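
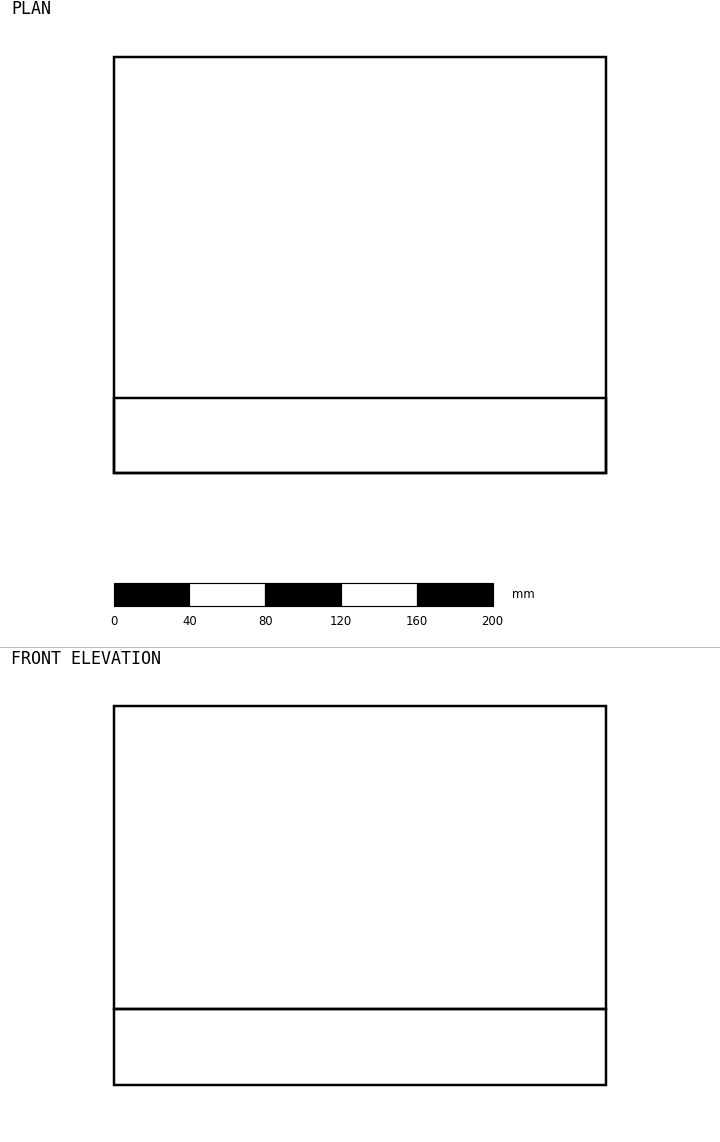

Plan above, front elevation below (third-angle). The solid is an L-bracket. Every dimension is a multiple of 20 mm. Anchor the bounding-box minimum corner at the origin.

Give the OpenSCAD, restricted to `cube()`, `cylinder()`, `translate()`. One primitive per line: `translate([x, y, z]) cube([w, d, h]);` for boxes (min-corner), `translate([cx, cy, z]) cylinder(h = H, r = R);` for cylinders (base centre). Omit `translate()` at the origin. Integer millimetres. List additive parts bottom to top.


cube([260, 220, 40]);
translate([0, 0, 40]) cube([260, 40, 160]);


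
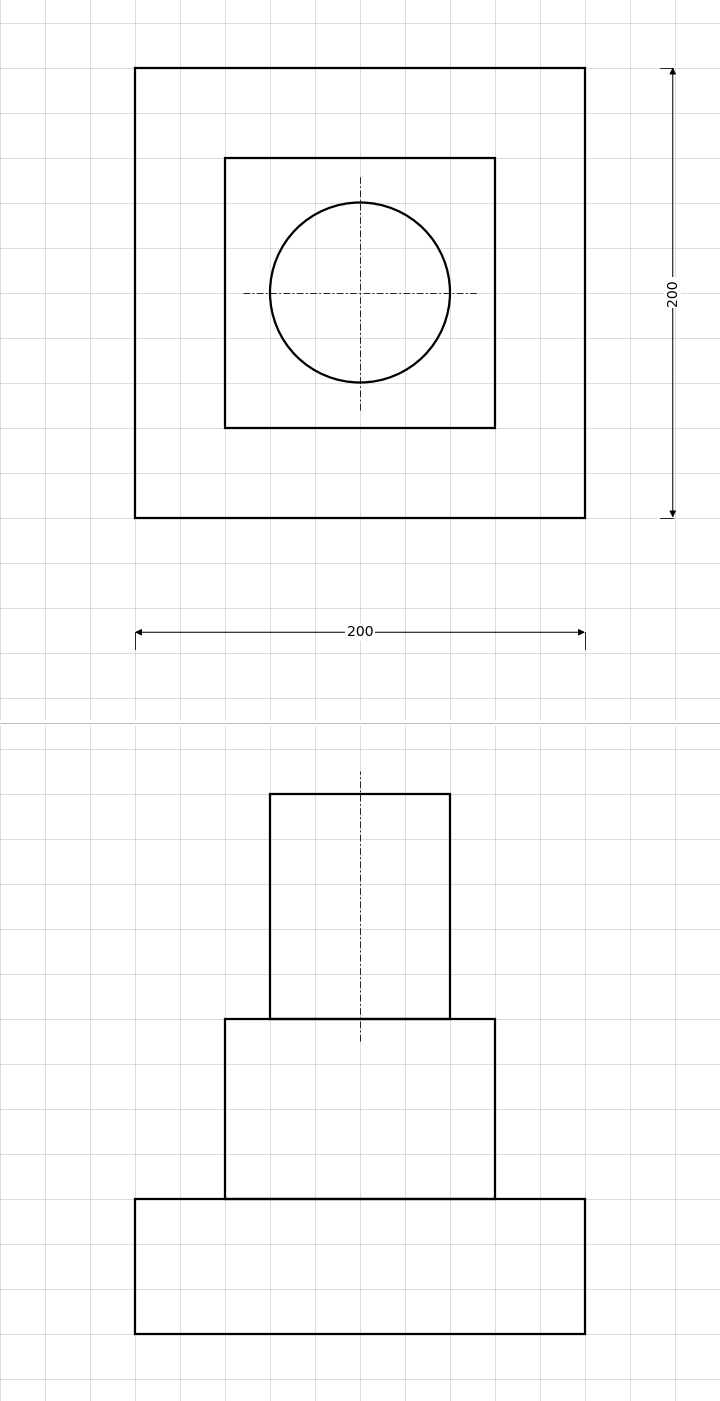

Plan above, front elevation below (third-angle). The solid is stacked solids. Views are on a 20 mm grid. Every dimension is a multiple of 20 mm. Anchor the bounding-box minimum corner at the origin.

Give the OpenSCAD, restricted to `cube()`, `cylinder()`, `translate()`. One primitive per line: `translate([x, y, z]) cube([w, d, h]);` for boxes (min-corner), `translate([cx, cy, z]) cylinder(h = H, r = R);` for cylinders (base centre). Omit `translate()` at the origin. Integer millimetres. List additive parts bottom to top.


cube([200, 200, 60]);
translate([40, 40, 60]) cube([120, 120, 80]);
translate([100, 100, 140]) cylinder(h = 100, r = 40);


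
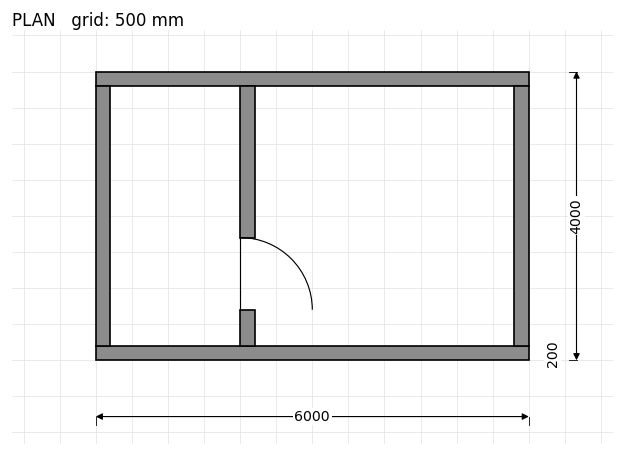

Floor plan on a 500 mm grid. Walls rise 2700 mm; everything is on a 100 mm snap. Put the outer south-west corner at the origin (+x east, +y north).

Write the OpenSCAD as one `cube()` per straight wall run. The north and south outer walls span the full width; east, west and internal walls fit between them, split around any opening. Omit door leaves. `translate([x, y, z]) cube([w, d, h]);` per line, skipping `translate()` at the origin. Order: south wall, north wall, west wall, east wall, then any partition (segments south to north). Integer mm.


cube([6000, 200, 2700]);
translate([0, 3800, 0]) cube([6000, 200, 2700]);
translate([0, 200, 0]) cube([200, 3600, 2700]);
translate([5800, 200, 0]) cube([200, 3600, 2700]);
translate([2000, 200, 0]) cube([200, 500, 2700]);
translate([2000, 1700, 0]) cube([200, 2100, 2700]);


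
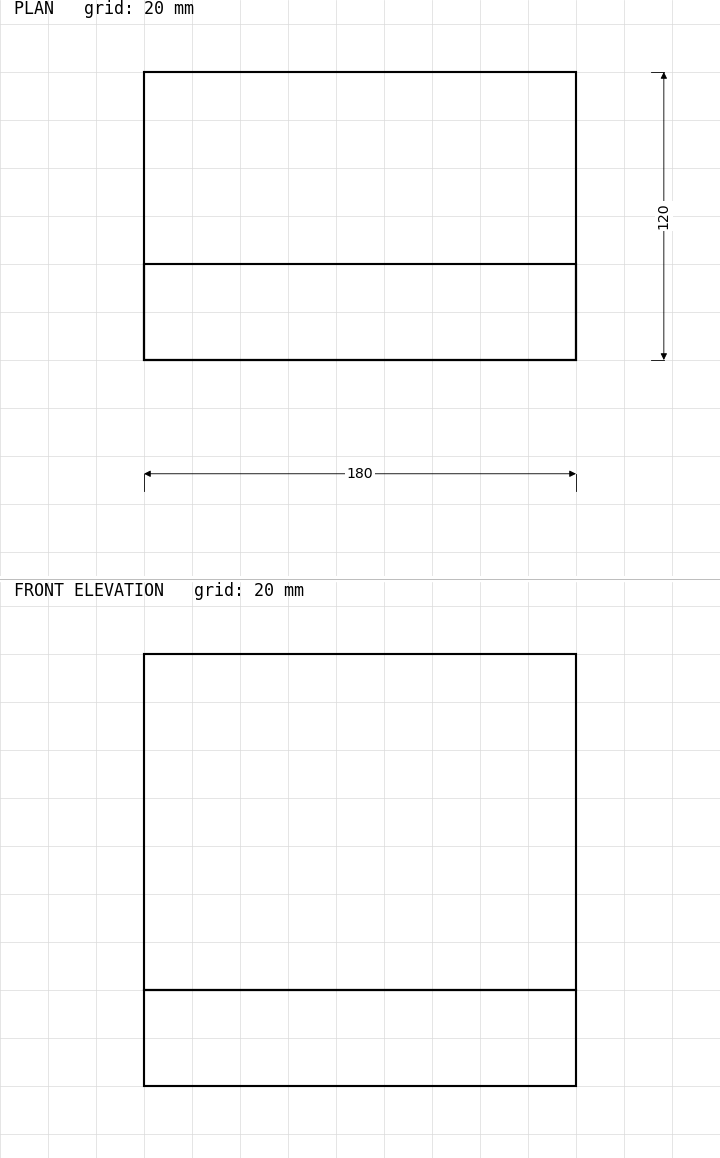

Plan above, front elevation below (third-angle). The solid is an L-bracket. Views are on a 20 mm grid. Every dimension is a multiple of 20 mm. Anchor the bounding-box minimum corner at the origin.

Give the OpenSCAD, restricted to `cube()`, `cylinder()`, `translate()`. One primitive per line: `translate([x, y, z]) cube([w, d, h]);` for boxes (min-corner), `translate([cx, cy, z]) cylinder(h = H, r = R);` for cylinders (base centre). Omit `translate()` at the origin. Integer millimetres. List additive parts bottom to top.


cube([180, 120, 40]);
translate([0, 0, 40]) cube([180, 40, 140]);


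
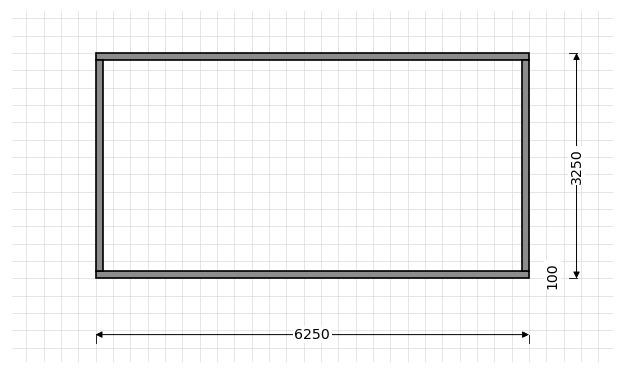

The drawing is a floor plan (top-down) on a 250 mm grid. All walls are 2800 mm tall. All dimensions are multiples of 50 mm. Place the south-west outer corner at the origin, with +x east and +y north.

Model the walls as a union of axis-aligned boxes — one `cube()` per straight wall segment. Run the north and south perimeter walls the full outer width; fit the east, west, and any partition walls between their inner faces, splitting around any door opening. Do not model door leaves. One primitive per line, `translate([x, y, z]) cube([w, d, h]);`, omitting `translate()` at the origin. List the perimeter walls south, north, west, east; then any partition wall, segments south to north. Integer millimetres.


cube([6250, 100, 2800]);
translate([0, 3150, 0]) cube([6250, 100, 2800]);
translate([0, 100, 0]) cube([100, 3050, 2800]);
translate([6150, 100, 0]) cube([100, 3050, 2800]);


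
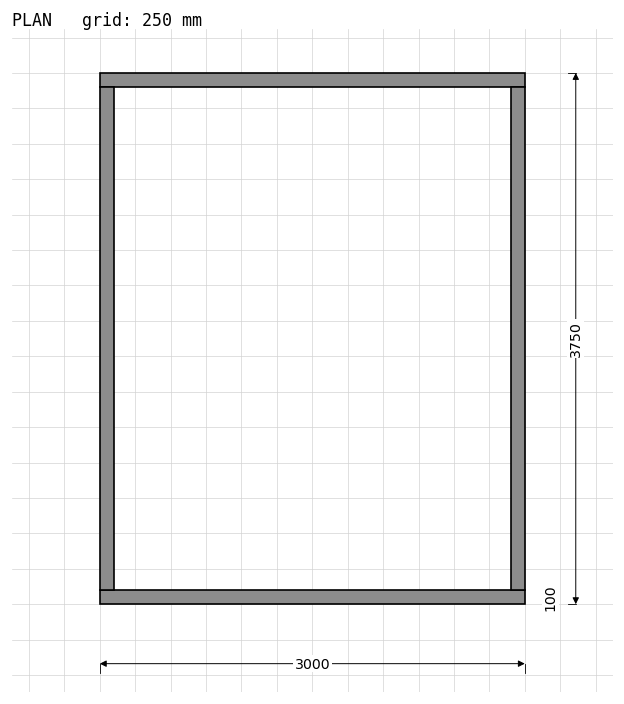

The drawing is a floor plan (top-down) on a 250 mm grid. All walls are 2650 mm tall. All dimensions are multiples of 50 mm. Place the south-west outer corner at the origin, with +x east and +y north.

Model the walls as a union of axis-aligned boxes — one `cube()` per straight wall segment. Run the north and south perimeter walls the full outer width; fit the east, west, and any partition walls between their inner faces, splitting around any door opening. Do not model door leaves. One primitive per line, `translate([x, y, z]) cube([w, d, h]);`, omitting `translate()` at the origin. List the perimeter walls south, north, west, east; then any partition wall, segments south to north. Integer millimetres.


cube([3000, 100, 2650]);
translate([0, 3650, 0]) cube([3000, 100, 2650]);
translate([0, 100, 0]) cube([100, 3550, 2650]);
translate([2900, 100, 0]) cube([100, 3550, 2650]);


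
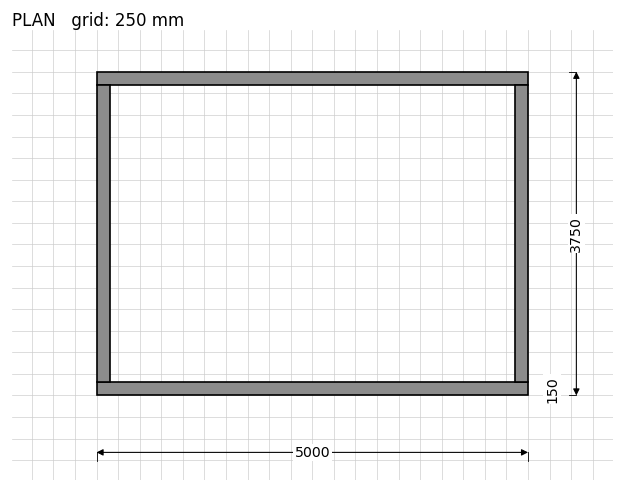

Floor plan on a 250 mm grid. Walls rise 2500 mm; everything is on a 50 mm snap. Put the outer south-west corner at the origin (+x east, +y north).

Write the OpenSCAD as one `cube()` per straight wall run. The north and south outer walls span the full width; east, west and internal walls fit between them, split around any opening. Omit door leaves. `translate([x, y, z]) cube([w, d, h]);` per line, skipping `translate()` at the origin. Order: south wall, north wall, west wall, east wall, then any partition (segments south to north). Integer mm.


cube([5000, 150, 2500]);
translate([0, 3600, 0]) cube([5000, 150, 2500]);
translate([0, 150, 0]) cube([150, 3450, 2500]);
translate([4850, 150, 0]) cube([150, 3450, 2500]);


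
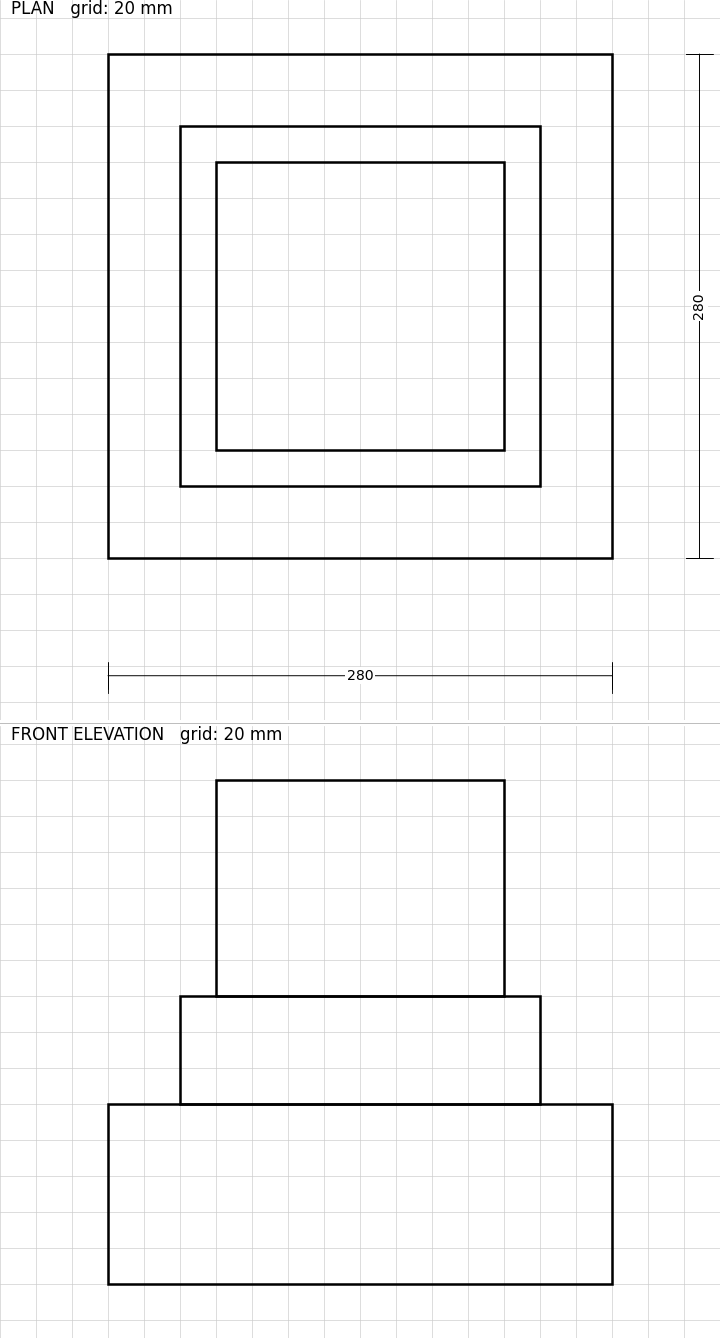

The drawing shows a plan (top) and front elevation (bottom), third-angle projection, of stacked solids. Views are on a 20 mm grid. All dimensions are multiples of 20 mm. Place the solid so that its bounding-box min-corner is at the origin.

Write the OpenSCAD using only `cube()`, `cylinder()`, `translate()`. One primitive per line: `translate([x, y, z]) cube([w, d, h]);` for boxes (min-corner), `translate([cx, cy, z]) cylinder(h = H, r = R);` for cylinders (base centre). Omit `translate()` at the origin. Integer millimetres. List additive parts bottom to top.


cube([280, 280, 100]);
translate([40, 40, 100]) cube([200, 200, 60]);
translate([60, 60, 160]) cube([160, 160, 120]);


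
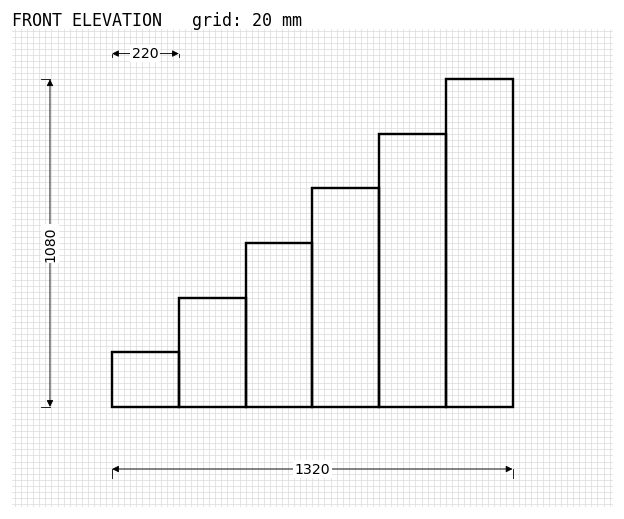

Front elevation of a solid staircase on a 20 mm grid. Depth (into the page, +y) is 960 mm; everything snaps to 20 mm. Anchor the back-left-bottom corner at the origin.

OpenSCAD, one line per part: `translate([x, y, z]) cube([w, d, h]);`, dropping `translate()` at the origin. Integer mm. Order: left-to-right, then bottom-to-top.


cube([220, 960, 180]);
translate([220, 0, 0]) cube([220, 960, 360]);
translate([440, 0, 0]) cube([220, 960, 540]);
translate([660, 0, 0]) cube([220, 960, 720]);
translate([880, 0, 0]) cube([220, 960, 900]);
translate([1100, 0, 0]) cube([220, 960, 1080]);


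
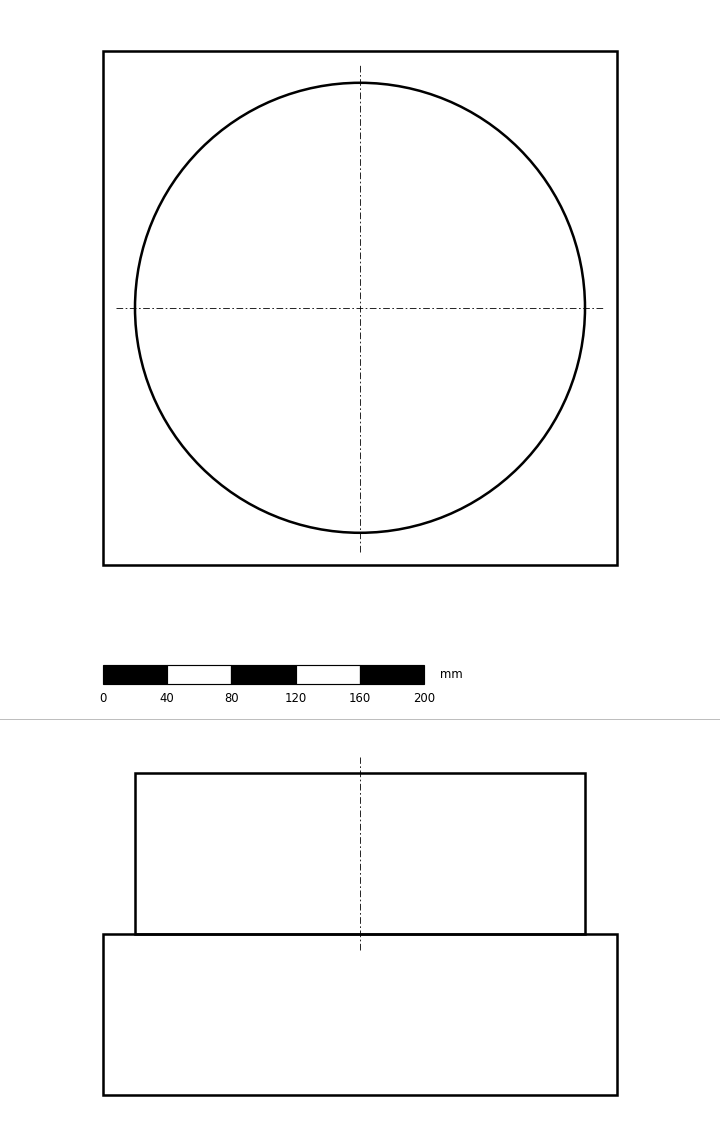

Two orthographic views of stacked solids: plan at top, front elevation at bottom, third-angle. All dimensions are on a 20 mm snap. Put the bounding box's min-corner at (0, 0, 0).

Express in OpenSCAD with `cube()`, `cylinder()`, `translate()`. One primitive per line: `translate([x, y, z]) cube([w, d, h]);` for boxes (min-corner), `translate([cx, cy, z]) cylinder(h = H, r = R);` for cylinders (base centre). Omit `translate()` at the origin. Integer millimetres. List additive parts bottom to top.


cube([320, 320, 100]);
translate([160, 160, 100]) cylinder(h = 100, r = 140);


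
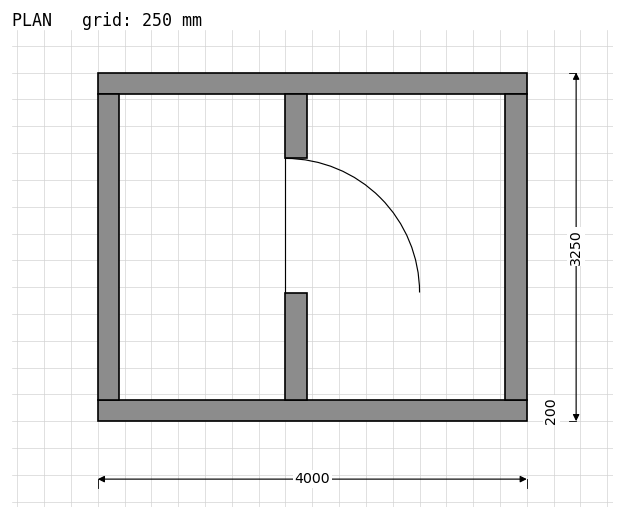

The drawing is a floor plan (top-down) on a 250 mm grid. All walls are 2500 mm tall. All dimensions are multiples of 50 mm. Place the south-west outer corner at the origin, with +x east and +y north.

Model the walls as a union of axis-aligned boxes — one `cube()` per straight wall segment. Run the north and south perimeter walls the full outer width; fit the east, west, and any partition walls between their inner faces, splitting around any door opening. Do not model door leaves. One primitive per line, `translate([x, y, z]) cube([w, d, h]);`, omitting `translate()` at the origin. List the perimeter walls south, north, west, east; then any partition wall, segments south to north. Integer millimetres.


cube([4000, 200, 2500]);
translate([0, 3050, 0]) cube([4000, 200, 2500]);
translate([0, 200, 0]) cube([200, 2850, 2500]);
translate([3800, 200, 0]) cube([200, 2850, 2500]);
translate([1750, 200, 0]) cube([200, 1000, 2500]);
translate([1750, 2450, 0]) cube([200, 600, 2500]);


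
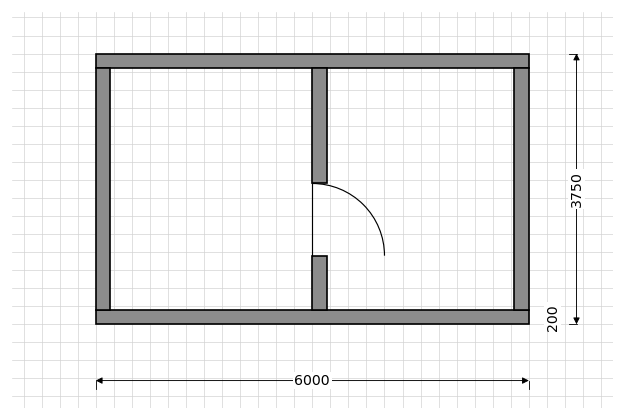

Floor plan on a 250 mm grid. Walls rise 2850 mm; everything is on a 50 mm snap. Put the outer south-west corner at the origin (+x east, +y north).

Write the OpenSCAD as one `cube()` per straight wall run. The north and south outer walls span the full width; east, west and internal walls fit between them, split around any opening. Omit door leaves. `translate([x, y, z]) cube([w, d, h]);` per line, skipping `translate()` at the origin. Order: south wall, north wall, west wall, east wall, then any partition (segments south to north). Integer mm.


cube([6000, 200, 2850]);
translate([0, 3550, 0]) cube([6000, 200, 2850]);
translate([0, 200, 0]) cube([200, 3350, 2850]);
translate([5800, 200, 0]) cube([200, 3350, 2850]);
translate([3000, 200, 0]) cube([200, 750, 2850]);
translate([3000, 1950, 0]) cube([200, 1600, 2850]);


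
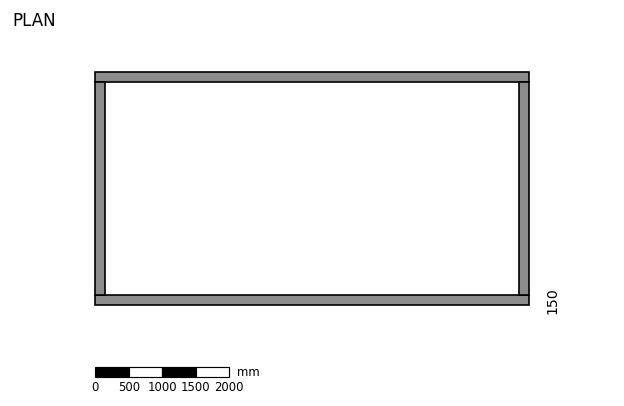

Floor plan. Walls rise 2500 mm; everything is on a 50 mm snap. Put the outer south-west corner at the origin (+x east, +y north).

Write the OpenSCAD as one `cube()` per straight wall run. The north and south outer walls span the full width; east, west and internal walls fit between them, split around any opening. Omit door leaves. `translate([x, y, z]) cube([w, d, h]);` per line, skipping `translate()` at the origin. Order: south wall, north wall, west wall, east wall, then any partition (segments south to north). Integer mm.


cube([6500, 150, 2500]);
translate([0, 3350, 0]) cube([6500, 150, 2500]);
translate([0, 150, 0]) cube([150, 3200, 2500]);
translate([6350, 150, 0]) cube([150, 3200, 2500]);


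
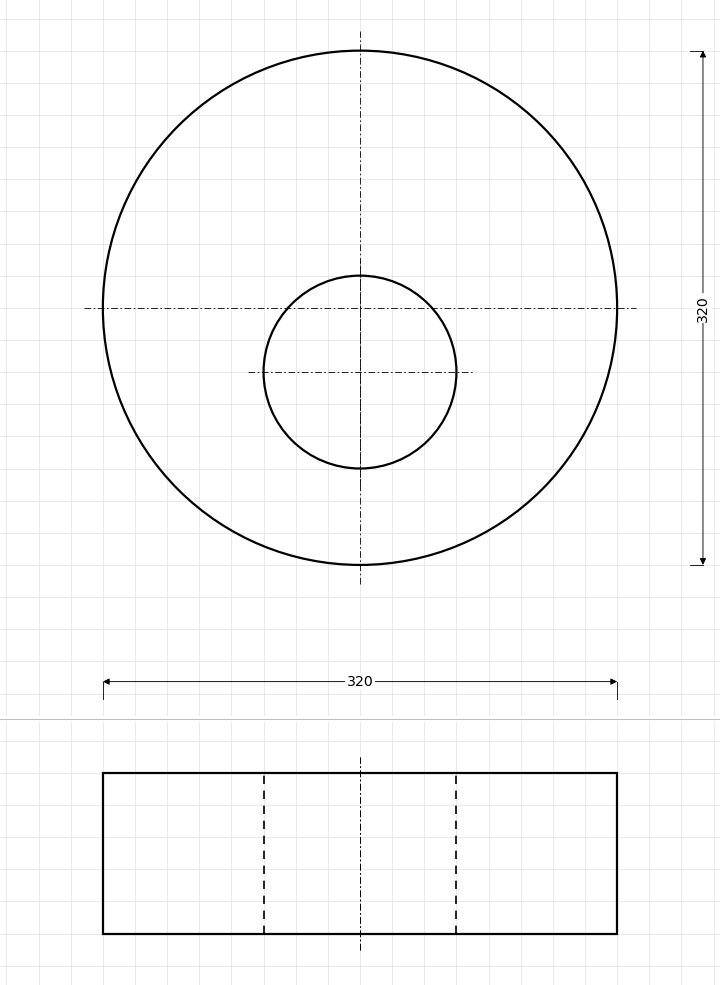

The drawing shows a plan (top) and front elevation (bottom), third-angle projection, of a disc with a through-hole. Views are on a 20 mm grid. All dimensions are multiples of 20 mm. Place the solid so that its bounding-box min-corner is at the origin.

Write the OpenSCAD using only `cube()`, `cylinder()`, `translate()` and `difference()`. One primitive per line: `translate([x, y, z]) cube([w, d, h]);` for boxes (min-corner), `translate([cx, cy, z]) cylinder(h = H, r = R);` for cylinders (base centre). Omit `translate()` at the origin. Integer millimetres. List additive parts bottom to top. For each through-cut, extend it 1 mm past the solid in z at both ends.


difference() {
  translate([160, 160, 0]) cylinder(h = 100, r = 160);
  translate([160, 120, -1]) cylinder(h = 102, r = 60);
}


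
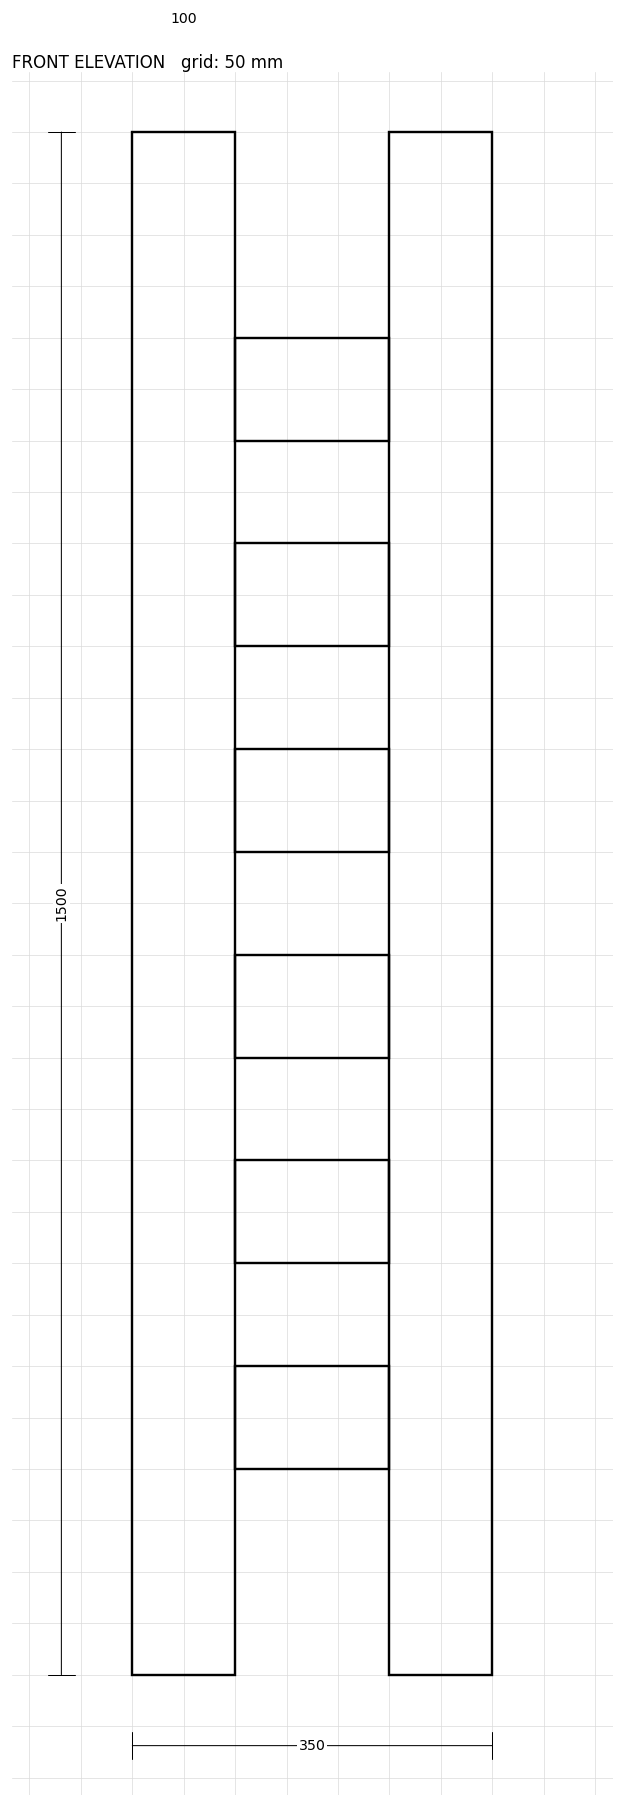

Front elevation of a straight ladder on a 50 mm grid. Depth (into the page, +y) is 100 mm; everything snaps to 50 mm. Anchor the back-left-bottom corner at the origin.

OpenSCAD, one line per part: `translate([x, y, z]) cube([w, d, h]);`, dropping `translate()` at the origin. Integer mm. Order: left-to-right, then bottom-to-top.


cube([100, 100, 1500]);
translate([100, 0, 200]) cube([150, 100, 100]);
translate([100, 0, 400]) cube([150, 100, 100]);
translate([100, 0, 600]) cube([150, 100, 100]);
translate([100, 0, 800]) cube([150, 100, 100]);
translate([100, 0, 1000]) cube([150, 100, 100]);
translate([100, 0, 1200]) cube([150, 100, 100]);
translate([250, 0, 0]) cube([100, 100, 1500]);


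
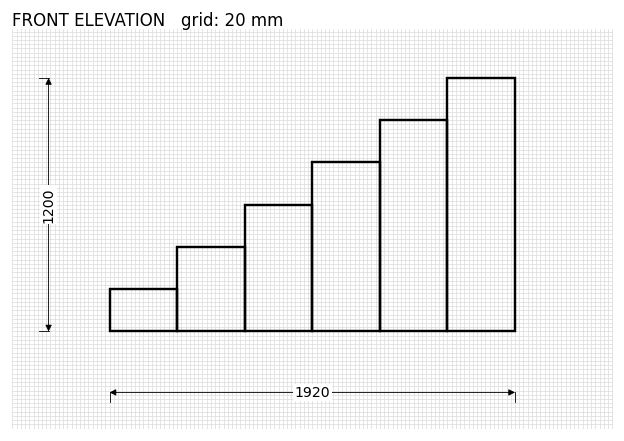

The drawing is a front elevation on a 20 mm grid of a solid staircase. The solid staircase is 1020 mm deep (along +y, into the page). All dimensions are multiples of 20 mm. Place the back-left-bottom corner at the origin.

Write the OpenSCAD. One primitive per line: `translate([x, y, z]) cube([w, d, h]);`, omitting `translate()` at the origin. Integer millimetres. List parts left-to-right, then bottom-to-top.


cube([320, 1020, 200]);
translate([320, 0, 0]) cube([320, 1020, 400]);
translate([640, 0, 0]) cube([320, 1020, 600]);
translate([960, 0, 0]) cube([320, 1020, 800]);
translate([1280, 0, 0]) cube([320, 1020, 1000]);
translate([1600, 0, 0]) cube([320, 1020, 1200]);


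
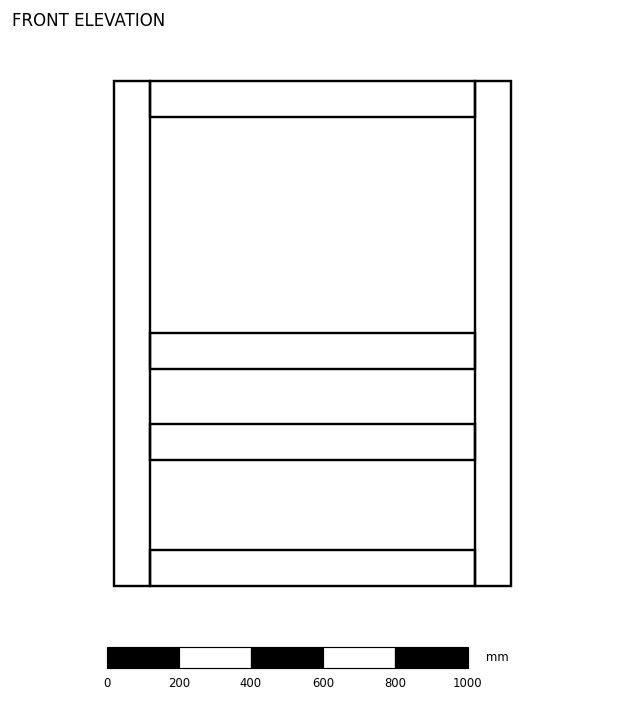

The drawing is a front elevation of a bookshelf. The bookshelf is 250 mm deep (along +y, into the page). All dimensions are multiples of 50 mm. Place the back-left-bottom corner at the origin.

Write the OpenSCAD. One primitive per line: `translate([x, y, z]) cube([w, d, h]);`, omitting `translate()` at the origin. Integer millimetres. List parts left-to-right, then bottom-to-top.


cube([100, 250, 1400]);
translate([100, 0, 0]) cube([900, 250, 100]);
translate([100, 0, 350]) cube([900, 250, 100]);
translate([100, 0, 600]) cube([900, 250, 100]);
translate([100, 0, 1300]) cube([900, 250, 100]);
translate([1000, 0, 0]) cube([100, 250, 1400]);


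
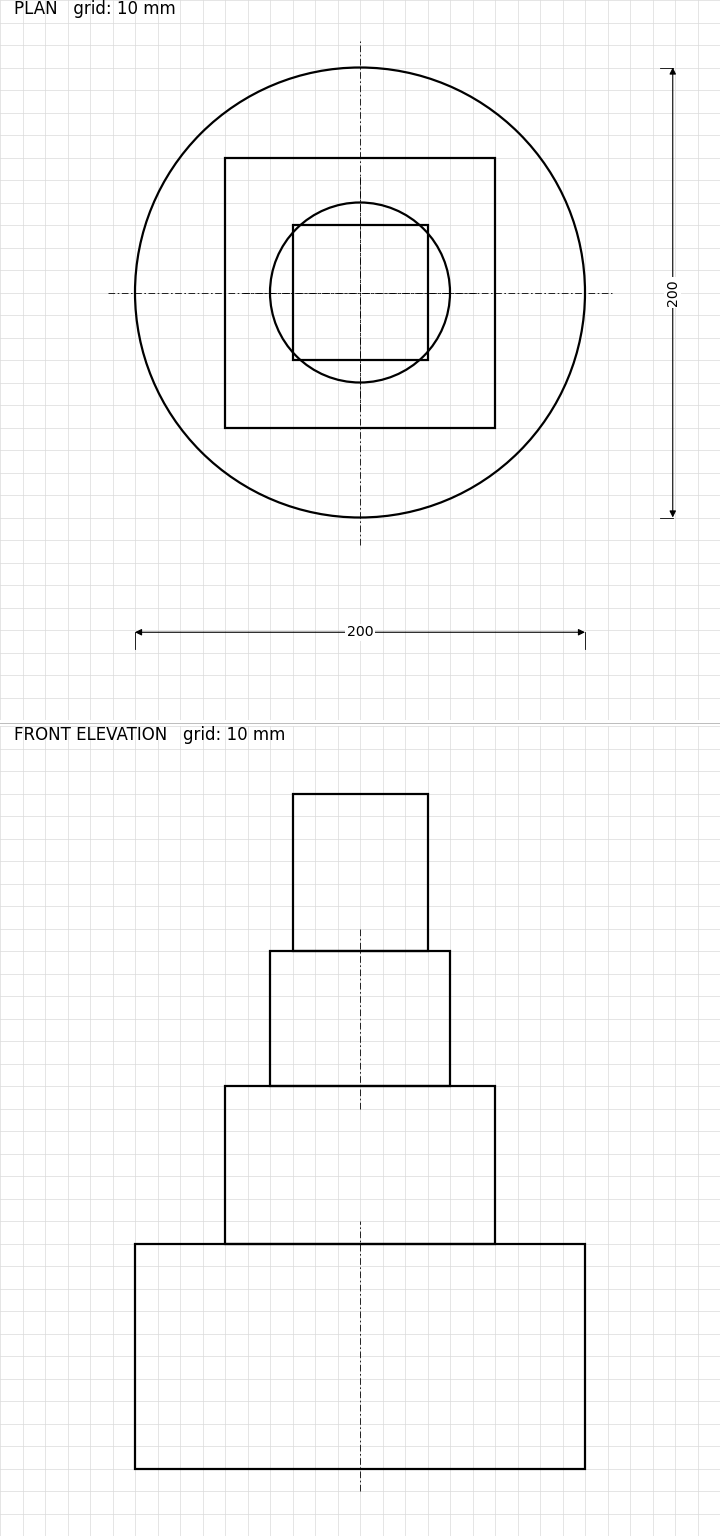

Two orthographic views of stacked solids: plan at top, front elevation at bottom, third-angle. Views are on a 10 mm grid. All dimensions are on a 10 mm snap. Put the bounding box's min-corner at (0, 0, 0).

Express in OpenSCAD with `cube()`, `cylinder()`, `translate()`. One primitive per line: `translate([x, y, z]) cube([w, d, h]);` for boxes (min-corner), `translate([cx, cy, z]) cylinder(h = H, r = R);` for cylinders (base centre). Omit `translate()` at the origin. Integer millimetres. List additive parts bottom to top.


translate([100, 100, 0]) cylinder(h = 100, r = 100);
translate([40, 40, 100]) cube([120, 120, 70]);
translate([100, 100, 170]) cylinder(h = 60, r = 40);
translate([70, 70, 230]) cube([60, 60, 70]);


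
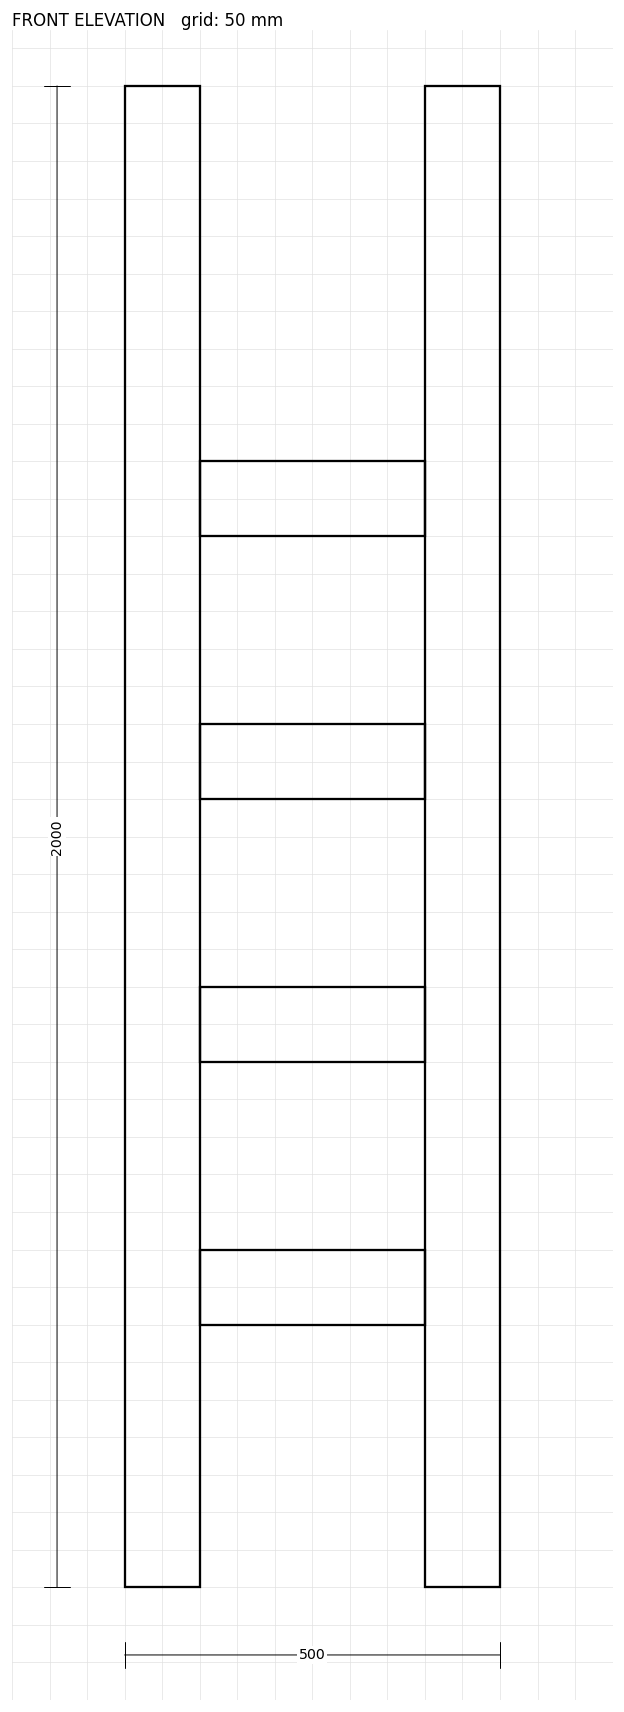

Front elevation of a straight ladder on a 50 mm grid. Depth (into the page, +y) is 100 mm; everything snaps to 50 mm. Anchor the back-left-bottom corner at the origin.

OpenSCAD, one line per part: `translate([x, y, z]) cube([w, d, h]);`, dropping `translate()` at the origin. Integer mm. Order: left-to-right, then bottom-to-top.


cube([100, 100, 2000]);
translate([100, 0, 350]) cube([300, 100, 100]);
translate([100, 0, 700]) cube([300, 100, 100]);
translate([100, 0, 1050]) cube([300, 100, 100]);
translate([100, 0, 1400]) cube([300, 100, 100]);
translate([400, 0, 0]) cube([100, 100, 2000]);


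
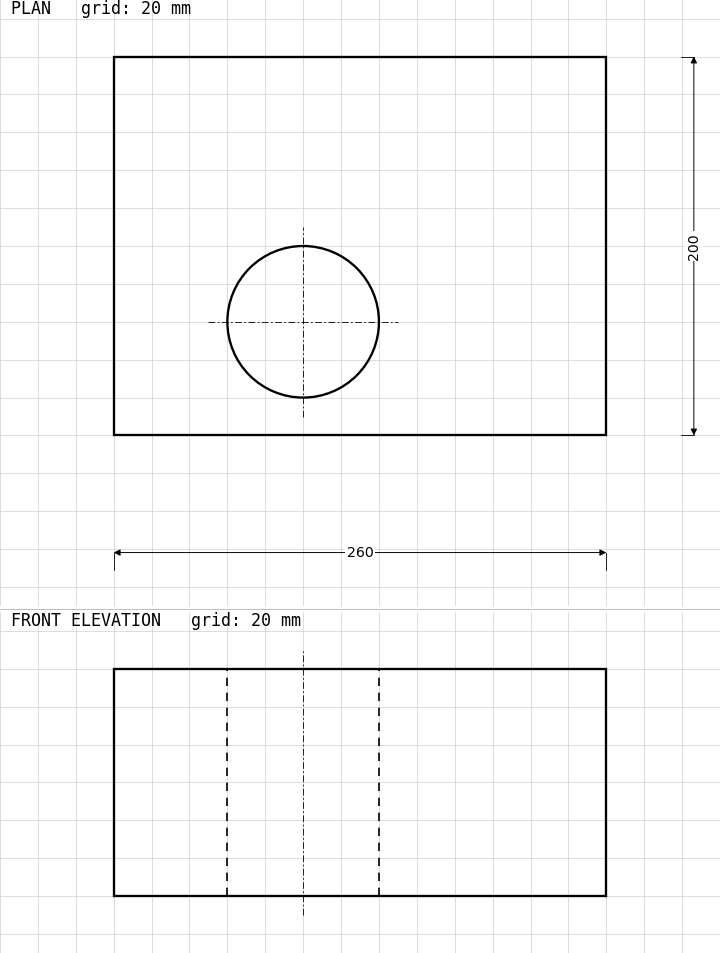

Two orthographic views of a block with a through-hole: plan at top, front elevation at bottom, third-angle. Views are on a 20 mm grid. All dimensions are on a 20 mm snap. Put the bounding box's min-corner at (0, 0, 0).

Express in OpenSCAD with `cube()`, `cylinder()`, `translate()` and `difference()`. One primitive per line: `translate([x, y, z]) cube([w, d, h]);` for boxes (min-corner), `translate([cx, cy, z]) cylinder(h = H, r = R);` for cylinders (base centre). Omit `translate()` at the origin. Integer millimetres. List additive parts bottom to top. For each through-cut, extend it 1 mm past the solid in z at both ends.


difference() {
  cube([260, 200, 120]);
  translate([100, 60, -1]) cylinder(h = 122, r = 40);
}


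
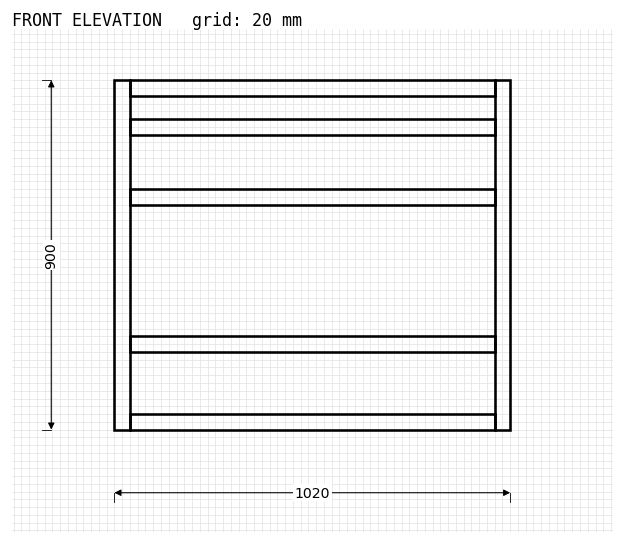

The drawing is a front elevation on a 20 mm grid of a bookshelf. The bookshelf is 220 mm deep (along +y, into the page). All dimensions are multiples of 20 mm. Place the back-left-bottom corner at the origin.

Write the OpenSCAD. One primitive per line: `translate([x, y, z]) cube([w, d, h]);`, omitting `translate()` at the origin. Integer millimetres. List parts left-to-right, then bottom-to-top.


cube([40, 220, 900]);
translate([40, 0, 0]) cube([940, 220, 40]);
translate([40, 0, 200]) cube([940, 220, 40]);
translate([40, 0, 580]) cube([940, 220, 40]);
translate([40, 0, 760]) cube([940, 220, 40]);
translate([40, 0, 860]) cube([940, 220, 40]);
translate([980, 0, 0]) cube([40, 220, 900]);


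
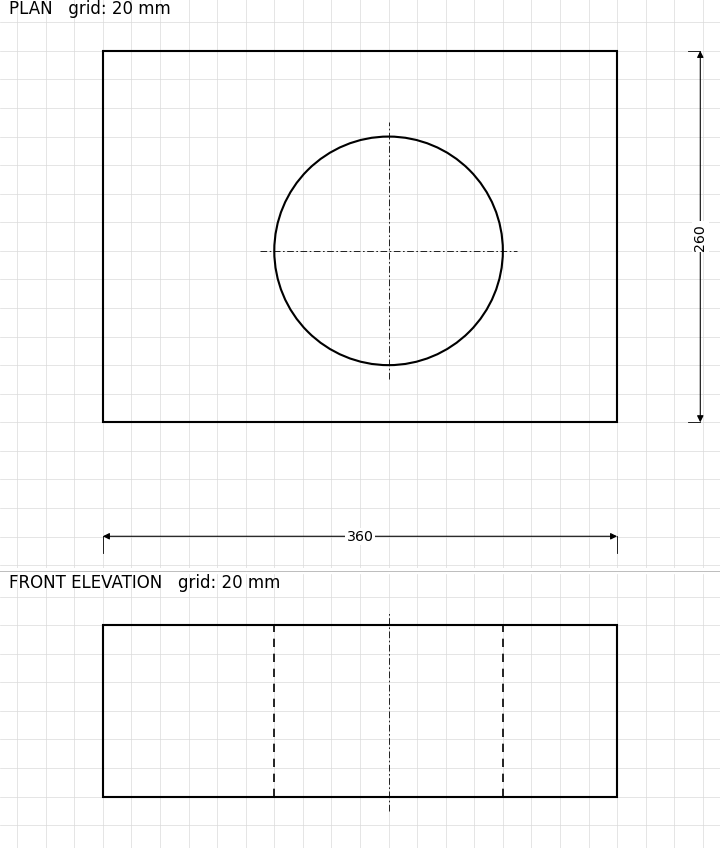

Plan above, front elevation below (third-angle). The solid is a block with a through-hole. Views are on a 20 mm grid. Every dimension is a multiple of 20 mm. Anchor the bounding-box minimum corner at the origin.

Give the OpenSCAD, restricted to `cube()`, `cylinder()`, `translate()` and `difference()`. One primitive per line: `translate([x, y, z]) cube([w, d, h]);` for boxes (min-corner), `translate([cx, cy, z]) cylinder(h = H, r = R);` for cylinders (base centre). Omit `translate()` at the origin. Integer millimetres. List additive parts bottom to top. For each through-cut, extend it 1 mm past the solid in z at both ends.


difference() {
  cube([360, 260, 120]);
  translate([200, 120, -1]) cylinder(h = 122, r = 80);
}


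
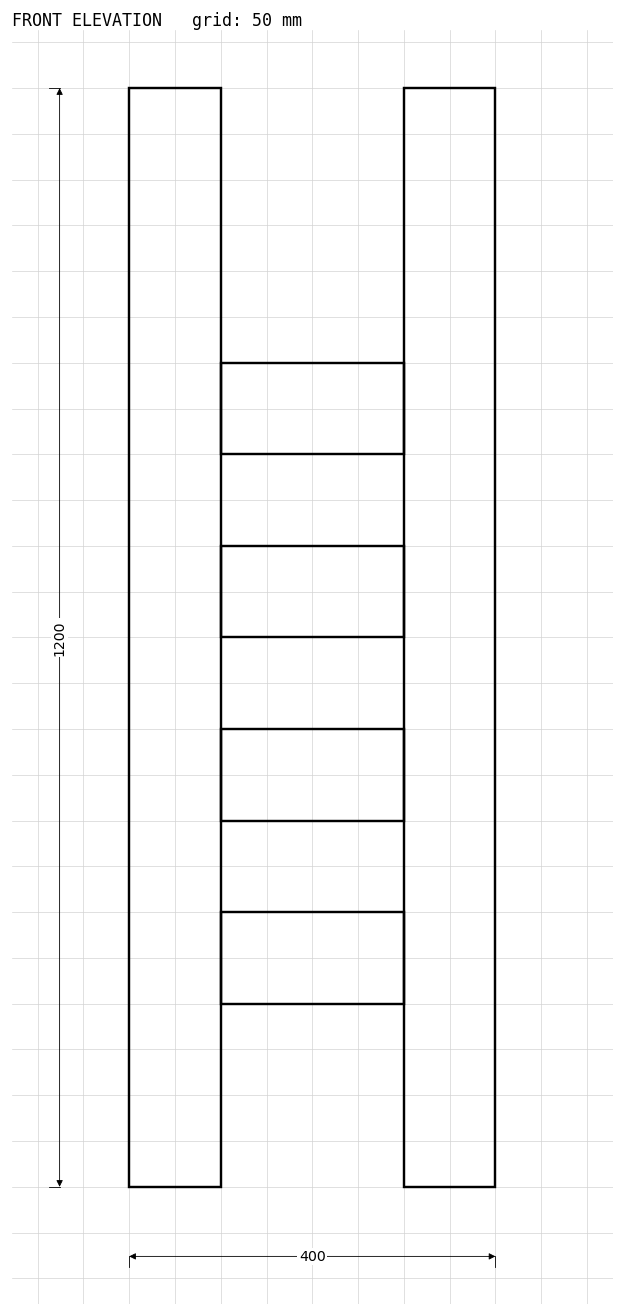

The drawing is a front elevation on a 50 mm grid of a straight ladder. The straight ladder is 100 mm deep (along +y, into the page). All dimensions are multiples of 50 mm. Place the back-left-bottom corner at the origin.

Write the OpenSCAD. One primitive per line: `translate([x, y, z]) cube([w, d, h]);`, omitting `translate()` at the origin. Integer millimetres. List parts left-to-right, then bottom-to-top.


cube([100, 100, 1200]);
translate([100, 0, 200]) cube([200, 100, 100]);
translate([100, 0, 400]) cube([200, 100, 100]);
translate([100, 0, 600]) cube([200, 100, 100]);
translate([100, 0, 800]) cube([200, 100, 100]);
translate([300, 0, 0]) cube([100, 100, 1200]);


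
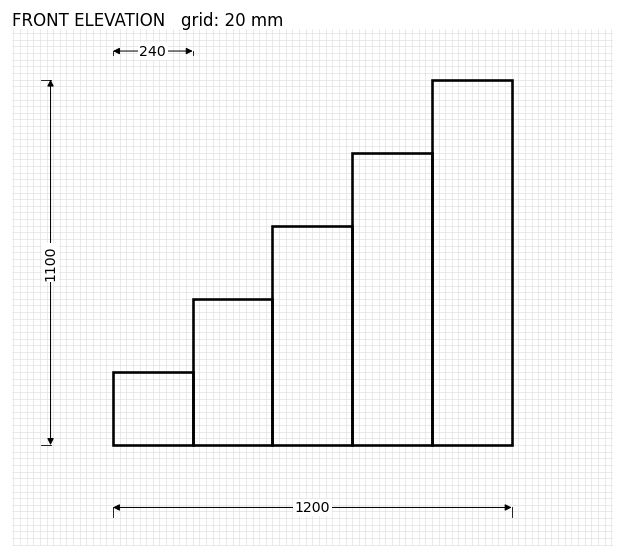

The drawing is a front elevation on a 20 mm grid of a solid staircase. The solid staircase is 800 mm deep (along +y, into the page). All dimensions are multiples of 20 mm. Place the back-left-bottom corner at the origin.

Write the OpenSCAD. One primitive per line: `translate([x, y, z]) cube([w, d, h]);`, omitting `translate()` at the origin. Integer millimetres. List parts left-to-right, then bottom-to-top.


cube([240, 800, 220]);
translate([240, 0, 0]) cube([240, 800, 440]);
translate([480, 0, 0]) cube([240, 800, 660]);
translate([720, 0, 0]) cube([240, 800, 880]);
translate([960, 0, 0]) cube([240, 800, 1100]);


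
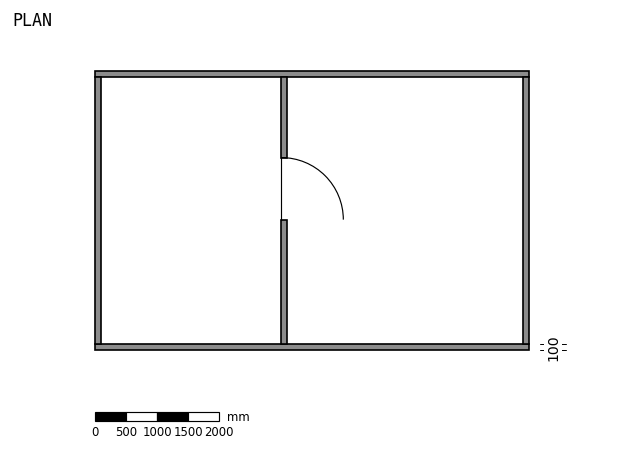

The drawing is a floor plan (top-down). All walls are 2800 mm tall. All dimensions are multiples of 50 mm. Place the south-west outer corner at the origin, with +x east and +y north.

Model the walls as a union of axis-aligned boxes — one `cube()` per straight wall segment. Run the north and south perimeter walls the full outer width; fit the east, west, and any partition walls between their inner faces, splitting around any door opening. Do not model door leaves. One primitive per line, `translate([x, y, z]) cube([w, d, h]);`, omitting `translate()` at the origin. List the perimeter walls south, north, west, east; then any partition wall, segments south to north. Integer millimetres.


cube([7000, 100, 2800]);
translate([0, 4400, 0]) cube([7000, 100, 2800]);
translate([0, 100, 0]) cube([100, 4300, 2800]);
translate([6900, 100, 0]) cube([100, 4300, 2800]);
translate([3000, 100, 0]) cube([100, 2000, 2800]);
translate([3000, 3100, 0]) cube([100, 1300, 2800]);


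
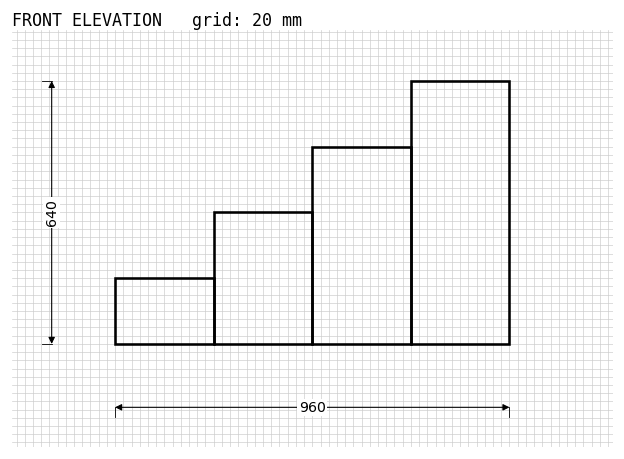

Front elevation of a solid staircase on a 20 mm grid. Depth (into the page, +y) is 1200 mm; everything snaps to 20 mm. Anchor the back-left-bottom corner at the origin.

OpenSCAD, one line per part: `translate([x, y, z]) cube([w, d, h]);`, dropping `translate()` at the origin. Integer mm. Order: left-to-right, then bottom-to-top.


cube([240, 1200, 160]);
translate([240, 0, 0]) cube([240, 1200, 320]);
translate([480, 0, 0]) cube([240, 1200, 480]);
translate([720, 0, 0]) cube([240, 1200, 640]);


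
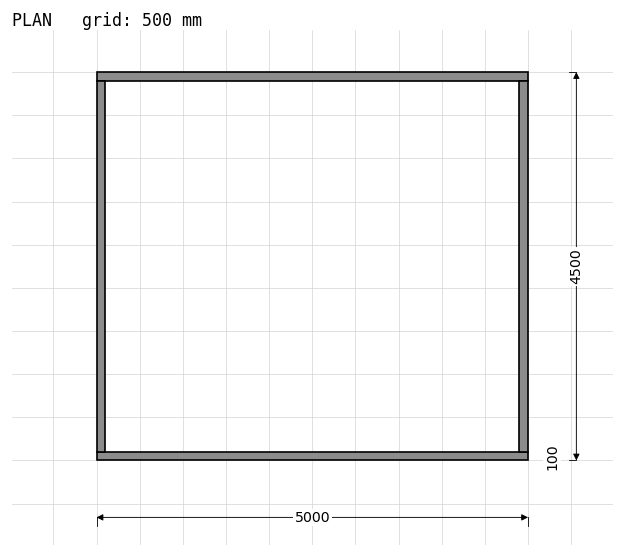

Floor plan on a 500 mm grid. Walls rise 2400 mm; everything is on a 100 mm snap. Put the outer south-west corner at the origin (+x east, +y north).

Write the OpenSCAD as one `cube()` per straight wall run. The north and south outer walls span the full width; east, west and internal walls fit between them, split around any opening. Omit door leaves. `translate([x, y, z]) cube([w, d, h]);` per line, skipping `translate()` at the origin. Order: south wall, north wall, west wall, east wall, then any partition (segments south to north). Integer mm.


cube([5000, 100, 2400]);
translate([0, 4400, 0]) cube([5000, 100, 2400]);
translate([0, 100, 0]) cube([100, 4300, 2400]);
translate([4900, 100, 0]) cube([100, 4300, 2400]);


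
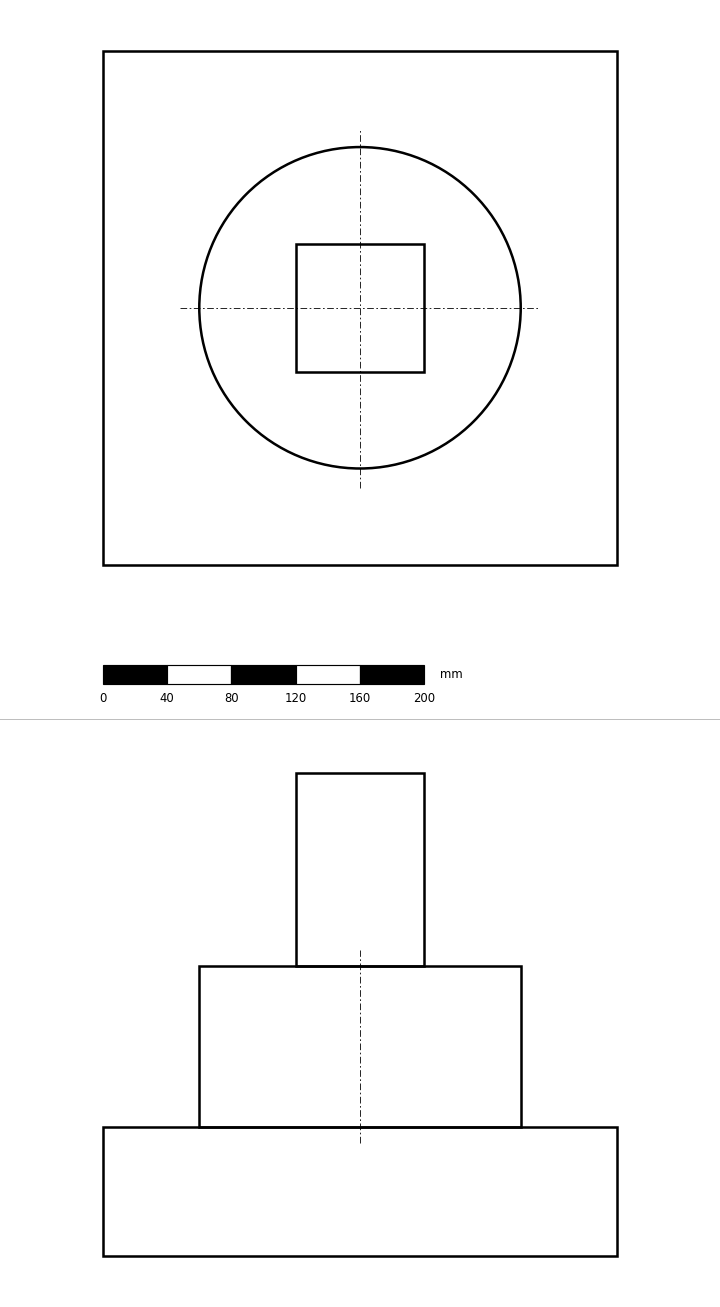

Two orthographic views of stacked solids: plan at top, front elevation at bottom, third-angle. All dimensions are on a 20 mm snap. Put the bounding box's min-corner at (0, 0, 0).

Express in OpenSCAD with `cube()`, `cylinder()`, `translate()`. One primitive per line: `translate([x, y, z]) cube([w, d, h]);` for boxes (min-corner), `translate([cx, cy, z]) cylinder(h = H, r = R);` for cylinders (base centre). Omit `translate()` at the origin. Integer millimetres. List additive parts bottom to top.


cube([320, 320, 80]);
translate([160, 160, 80]) cylinder(h = 100, r = 100);
translate([120, 120, 180]) cube([80, 80, 120]);


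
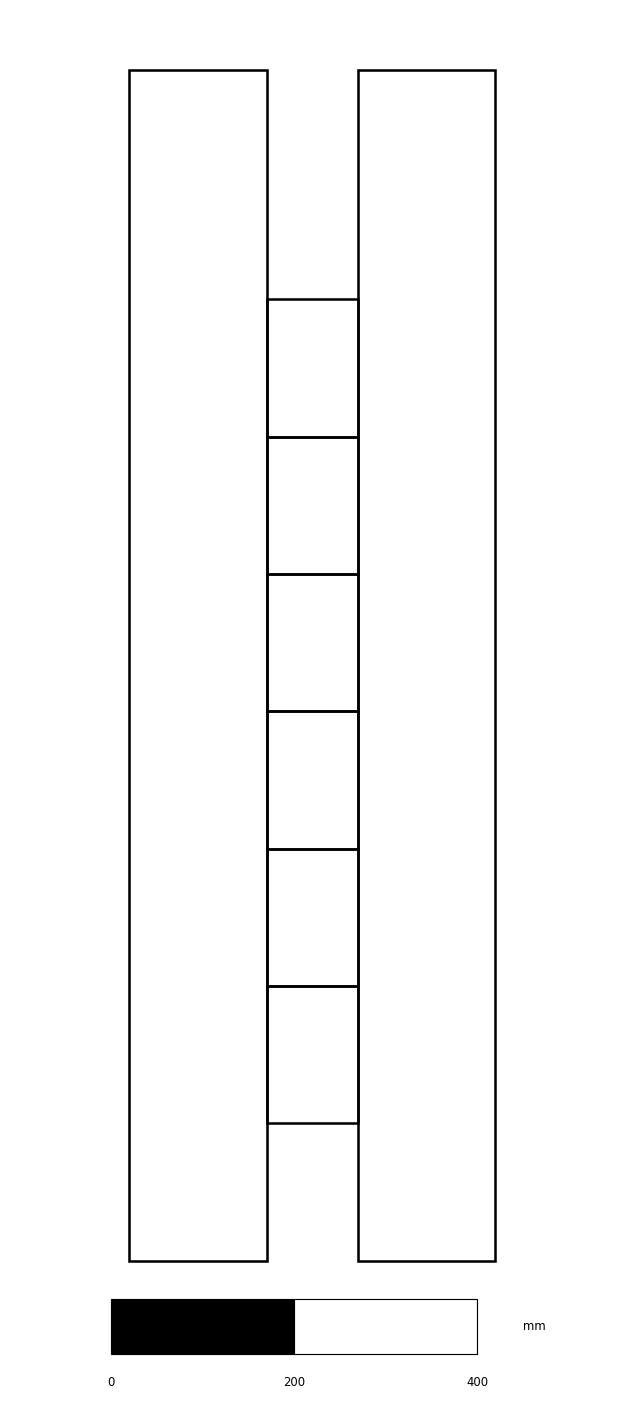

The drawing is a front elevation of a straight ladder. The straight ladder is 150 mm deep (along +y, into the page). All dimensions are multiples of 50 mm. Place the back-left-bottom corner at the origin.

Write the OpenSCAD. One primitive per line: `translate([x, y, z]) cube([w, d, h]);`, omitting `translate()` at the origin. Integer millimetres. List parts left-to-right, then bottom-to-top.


cube([150, 150, 1300]);
translate([150, 0, 150]) cube([100, 150, 150]);
translate([150, 0, 300]) cube([100, 150, 150]);
translate([150, 0, 450]) cube([100, 150, 150]);
translate([150, 0, 600]) cube([100, 150, 150]);
translate([150, 0, 750]) cube([100, 150, 150]);
translate([150, 0, 900]) cube([100, 150, 150]);
translate([250, 0, 0]) cube([150, 150, 1300]);


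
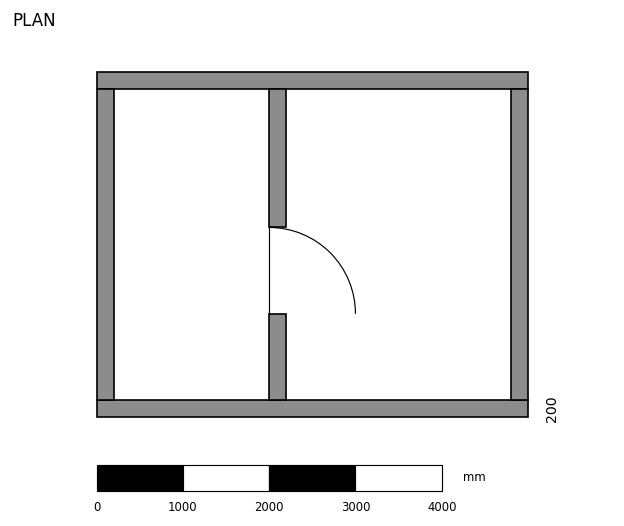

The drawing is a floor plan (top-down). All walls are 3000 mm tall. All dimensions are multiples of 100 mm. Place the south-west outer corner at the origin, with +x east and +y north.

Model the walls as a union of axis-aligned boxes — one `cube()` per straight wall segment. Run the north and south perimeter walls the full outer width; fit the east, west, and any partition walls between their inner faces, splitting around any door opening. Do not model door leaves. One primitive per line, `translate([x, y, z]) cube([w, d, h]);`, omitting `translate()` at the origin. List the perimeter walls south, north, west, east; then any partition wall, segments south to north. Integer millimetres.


cube([5000, 200, 3000]);
translate([0, 3800, 0]) cube([5000, 200, 3000]);
translate([0, 200, 0]) cube([200, 3600, 3000]);
translate([4800, 200, 0]) cube([200, 3600, 3000]);
translate([2000, 200, 0]) cube([200, 1000, 3000]);
translate([2000, 2200, 0]) cube([200, 1600, 3000]);


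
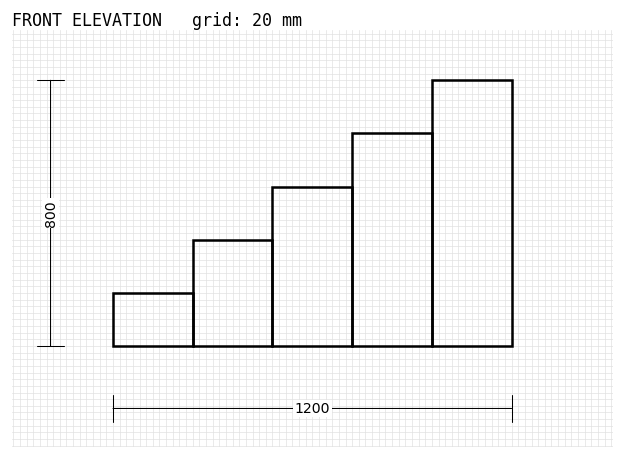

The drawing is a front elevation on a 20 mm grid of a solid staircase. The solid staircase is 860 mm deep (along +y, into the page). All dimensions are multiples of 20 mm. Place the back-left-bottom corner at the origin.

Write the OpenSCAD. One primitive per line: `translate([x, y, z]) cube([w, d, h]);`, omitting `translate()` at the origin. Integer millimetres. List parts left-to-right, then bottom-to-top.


cube([240, 860, 160]);
translate([240, 0, 0]) cube([240, 860, 320]);
translate([480, 0, 0]) cube([240, 860, 480]);
translate([720, 0, 0]) cube([240, 860, 640]);
translate([960, 0, 0]) cube([240, 860, 800]);


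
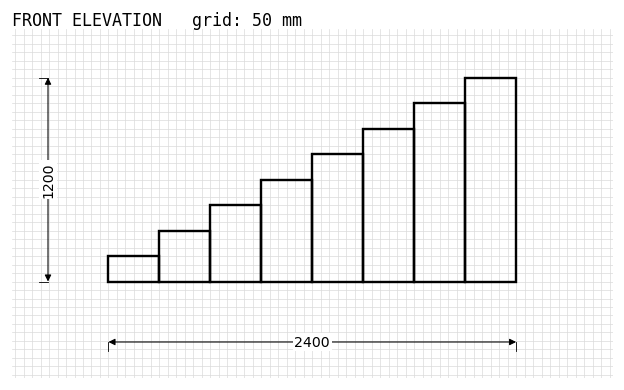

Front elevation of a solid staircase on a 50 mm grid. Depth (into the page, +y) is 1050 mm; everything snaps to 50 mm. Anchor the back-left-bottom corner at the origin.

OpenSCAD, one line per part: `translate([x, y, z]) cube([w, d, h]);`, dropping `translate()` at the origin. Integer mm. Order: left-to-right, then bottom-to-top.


cube([300, 1050, 150]);
translate([300, 0, 0]) cube([300, 1050, 300]);
translate([600, 0, 0]) cube([300, 1050, 450]);
translate([900, 0, 0]) cube([300, 1050, 600]);
translate([1200, 0, 0]) cube([300, 1050, 750]);
translate([1500, 0, 0]) cube([300, 1050, 900]);
translate([1800, 0, 0]) cube([300, 1050, 1050]);
translate([2100, 0, 0]) cube([300, 1050, 1200]);


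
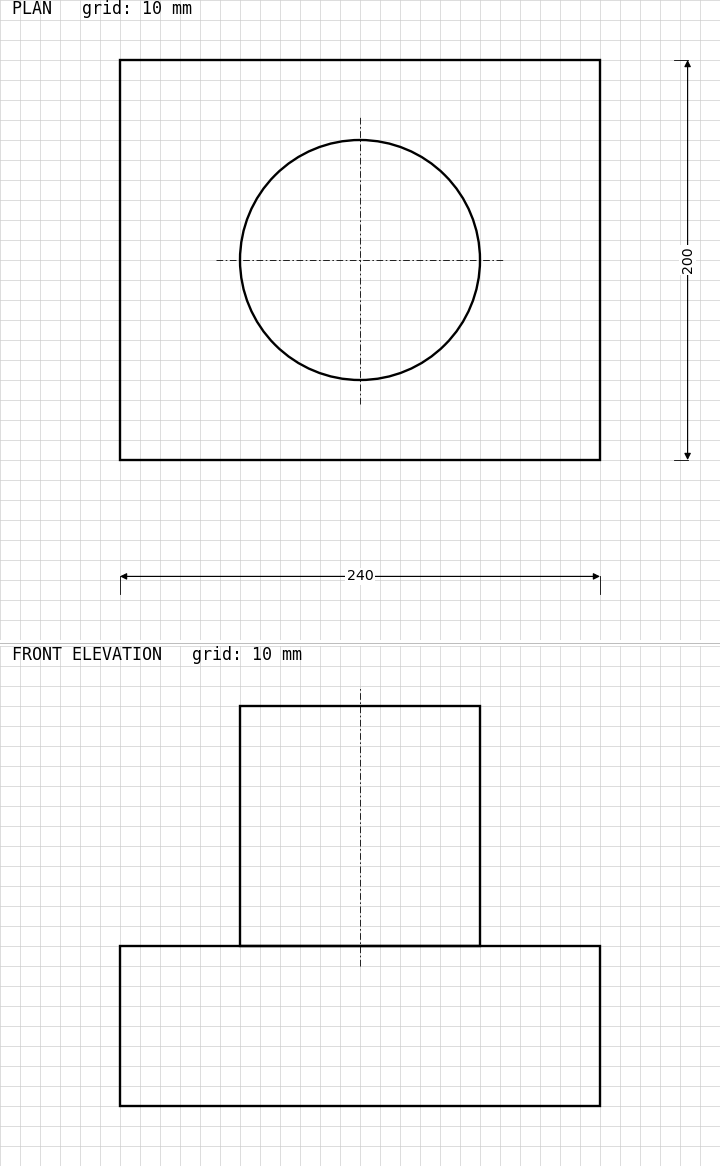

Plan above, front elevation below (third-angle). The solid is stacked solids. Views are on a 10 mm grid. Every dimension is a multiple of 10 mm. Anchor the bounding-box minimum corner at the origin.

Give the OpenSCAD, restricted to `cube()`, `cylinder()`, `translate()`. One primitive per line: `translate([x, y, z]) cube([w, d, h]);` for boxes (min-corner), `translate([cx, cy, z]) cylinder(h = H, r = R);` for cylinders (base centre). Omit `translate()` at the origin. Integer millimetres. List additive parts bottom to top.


cube([240, 200, 80]);
translate([120, 100, 80]) cylinder(h = 120, r = 60);


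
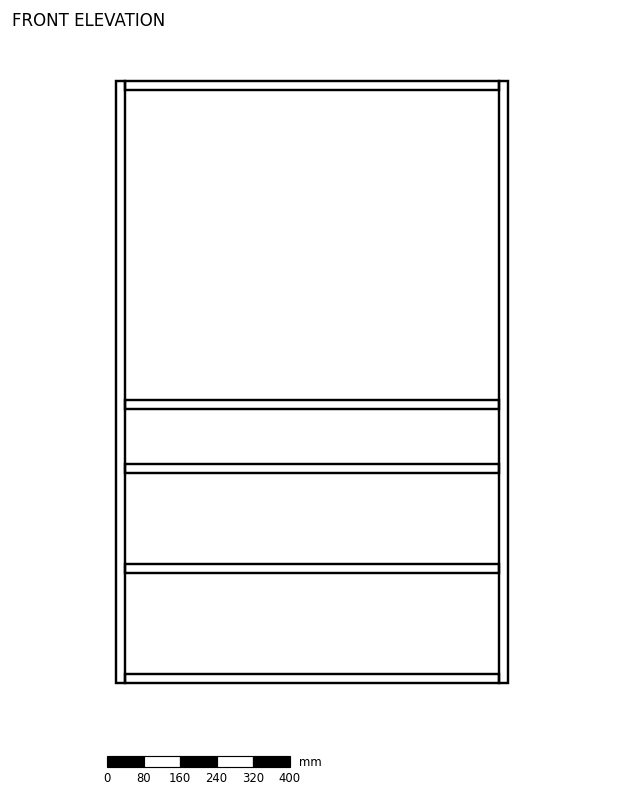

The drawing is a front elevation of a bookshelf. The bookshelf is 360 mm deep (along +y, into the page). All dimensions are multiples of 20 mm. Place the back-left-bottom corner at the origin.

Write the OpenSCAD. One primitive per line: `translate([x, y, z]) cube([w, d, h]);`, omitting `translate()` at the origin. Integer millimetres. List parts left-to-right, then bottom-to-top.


cube([20, 360, 1320]);
translate([20, 0, 0]) cube([820, 360, 20]);
translate([20, 0, 240]) cube([820, 360, 20]);
translate([20, 0, 460]) cube([820, 360, 20]);
translate([20, 0, 600]) cube([820, 360, 20]);
translate([20, 0, 1300]) cube([820, 360, 20]);
translate([840, 0, 0]) cube([20, 360, 1320]);


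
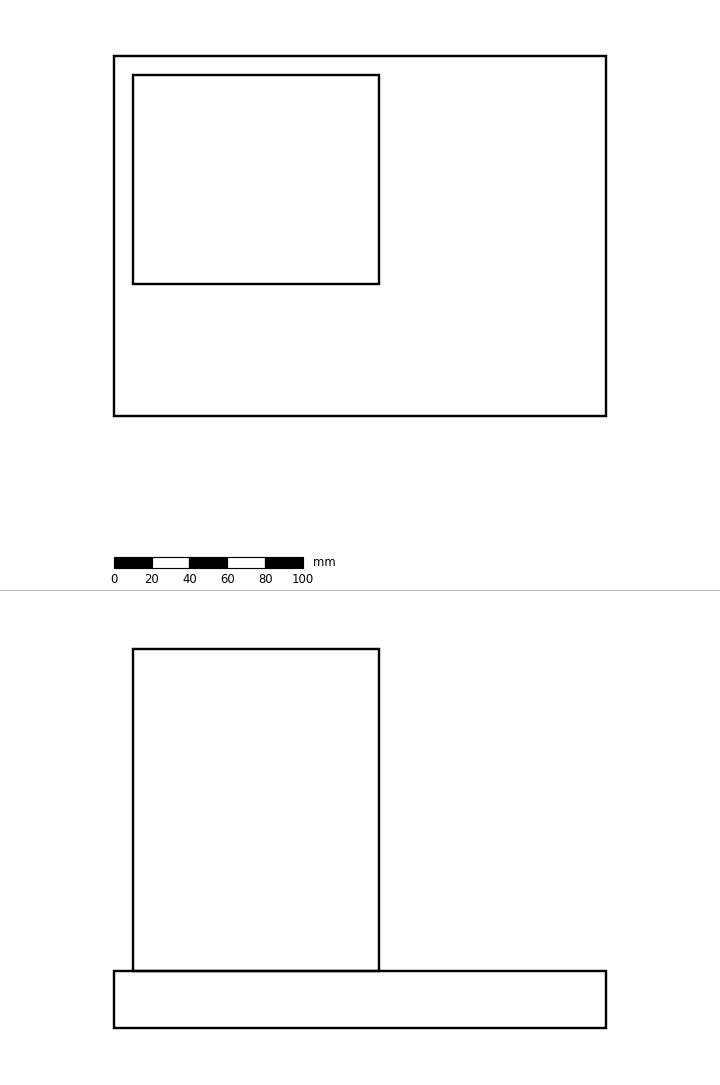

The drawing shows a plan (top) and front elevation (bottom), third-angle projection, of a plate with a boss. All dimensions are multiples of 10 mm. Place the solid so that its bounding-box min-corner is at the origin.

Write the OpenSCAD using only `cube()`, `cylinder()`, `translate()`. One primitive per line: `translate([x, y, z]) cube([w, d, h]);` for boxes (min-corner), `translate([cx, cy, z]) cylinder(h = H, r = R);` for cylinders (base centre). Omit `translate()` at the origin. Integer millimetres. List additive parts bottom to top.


cube([260, 190, 30]);
translate([10, 70, 30]) cube([130, 110, 170]);


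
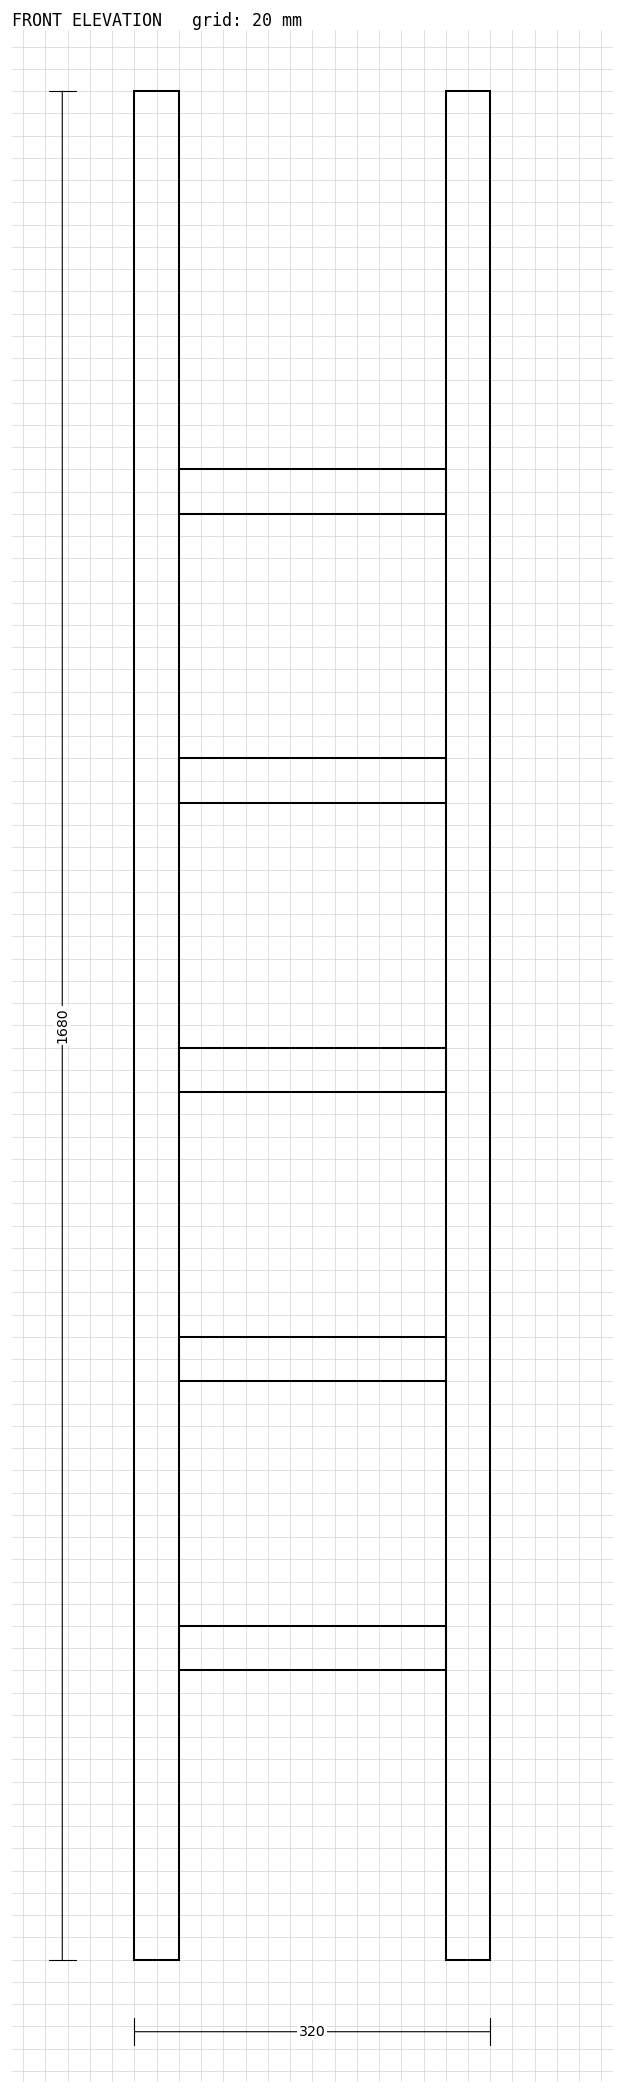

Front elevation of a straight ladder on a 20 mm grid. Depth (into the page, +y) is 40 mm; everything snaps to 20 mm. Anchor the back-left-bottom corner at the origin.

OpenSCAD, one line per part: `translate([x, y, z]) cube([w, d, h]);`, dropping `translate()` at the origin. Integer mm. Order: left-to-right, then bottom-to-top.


cube([40, 40, 1680]);
translate([40, 0, 260]) cube([240, 40, 40]);
translate([40, 0, 520]) cube([240, 40, 40]);
translate([40, 0, 780]) cube([240, 40, 40]);
translate([40, 0, 1040]) cube([240, 40, 40]);
translate([40, 0, 1300]) cube([240, 40, 40]);
translate([280, 0, 0]) cube([40, 40, 1680]);
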